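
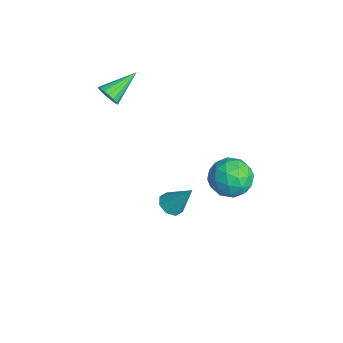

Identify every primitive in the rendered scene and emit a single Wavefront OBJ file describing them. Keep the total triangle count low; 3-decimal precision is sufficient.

v 3.909 4.004 1.642
v 4.542 3.263 1
v 2.558 2.697 1.82
v 3.191 1.956 1.178
v 3.548 2.253 2.249
v 4.383 3.061 2.139
v 2.717 2.899 0.681
v 3.552 3.707 0.571
v 3.805 2.58 0.407
v 4.319 2.181 1.375
v 2.781 3.779 1.445
v 3.295 3.38 2.413
v 4.344 3.749 1.305
v 2.756 2.211 1.515
v 2.966 2.386 2.144
v 3.338 1.95 1.767
v 4.251 3.63 1.975
v 4.623 3.194 1.598
v 4.039 2.6 2.331
v 2.477 2.766 1.222
v 2.849 2.33 0.845
v 3.762 4.01 1.053
v 4.134 3.574 0.676
v 3.061 3.36 0.489
v 4.283 2.911 0.579
v 3.489 2.143 0.684
v 3.21 2.697 0.392
v 3.701 3.172 0.327
v 4.585 2.676 1.149
v 3.791 1.908 1.253
v 4.001 2.083 1.883
v 4.492 2.558 1.818
v 4.152 2.275 0.8
v 3.309 4.052 1.567
v 2.515 3.284 1.671
v 2.608 3.402 1.002
v 3.099 3.877 0.937
v 3.611 3.817 2.136
v 2.817 3.049 2.241
v 3.399 2.788 2.493
v 3.89 3.263 2.428
v 2.948 3.685 2.02
v -2.803 -1.305 3.043
v -2.323 -1.371 3.549
v -3.477 0.325 3.897
v -2.169 -1.186 3.315
v -2.161 -1.028 3.02
v -2.299 -0.933 2.73
v -2.554 -0.924 2.512
v -2.865 -1.002 2.415
v -3.162 -1.15 2.463
v -3.377 -1.333 2.643
v -3.46 -1.51 2.915
v -3.393 -1.64 3.217
v -3.191 -1.693 3.479
v -2.9 -1.658 3.641
v -2.586 -1.541 3.666
v -0.016 1.098 -3.765
v 0.337 1.589 -4.193
v 0.636 1.982 -2.215
v -0.19 1.752 -4.065
v -0.615 1.532 -3.761
v -0.688 1.058 -3.46
v -0.368 0.607 -3.338
v 0.159 0.444 -3.466
v 0.584 0.664 -3.77
v 0.657 1.138 -4.071
f 1 38 17
f 38 12 41
f 17 41 6
f 38 41 17
f 1 17 13
f 17 6 18
f 13 18 2
f 17 18 13
f 1 13 22
f 13 2 23
f 22 23 8
f 13 23 22
f 1 22 34
f 22 8 37
f 34 37 11
f 22 37 34
f 1 34 38
f 34 11 42
f 38 42 12
f 34 42 38
f 2 18 29
f 18 6 32
f 29 32 10
f 18 32 29
f 6 41 19
f 41 12 40
f 19 40 5
f 41 40 19
f 12 42 39
f 42 11 35
f 39 35 3
f 42 35 39
f 11 37 36
f 37 8 24
f 36 24 7
f 37 24 36
f 8 23 28
f 23 2 25
f 28 25 9
f 23 25 28
f 4 30 16
f 30 10 31
f 16 31 5
f 30 31 16
f 4 16 14
f 16 5 15
f 14 15 3
f 16 15 14
f 4 14 21
f 14 3 20
f 21 20 7
f 14 20 21
f 4 21 26
f 21 7 27
f 26 27 9
f 21 27 26
f 4 26 30
f 26 9 33
f 30 33 10
f 26 33 30
f 5 31 19
f 31 10 32
f 19 32 6
f 31 32 19
f 3 15 39
f 15 5 40
f 39 40 12
f 15 40 39
f 7 20 36
f 20 3 35
f 36 35 11
f 20 35 36
f 9 27 28
f 27 7 24
f 28 24 8
f 27 24 28
f 10 33 29
f 33 9 25
f 29 25 2
f 33 25 29
f 44 43 46
f 44 46 45
f 46 43 47
f 46 47 45
f 47 43 48
f 47 48 45
f 48 43 49
f 48 49 45
f 49 43 50
f 49 50 45
f 50 43 51
f 50 51 45
f 51 43 52
f 51 52 45
f 52 43 53
f 52 53 45
f 53 43 54
f 53 54 45
f 54 43 55
f 54 55 45
f 55 43 56
f 55 56 45
f 56 43 57
f 56 57 45
f 57 43 44
f 57 44 45
f 59 58 61
f 59 61 60
f 61 58 62
f 61 62 60
f 62 58 63
f 62 63 60
f 63 58 64
f 63 64 60
f 64 58 65
f 64 65 60
f 65 58 66
f 65 66 60
f 66 58 67
f 66 67 60
f 67 58 59
f 67 59 60



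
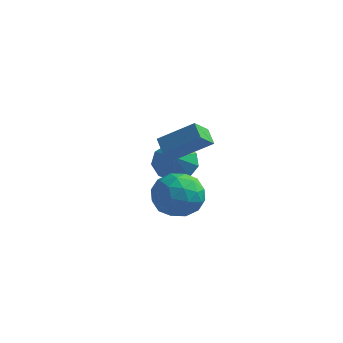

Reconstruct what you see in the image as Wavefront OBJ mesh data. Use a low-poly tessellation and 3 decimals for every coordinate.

v -0.378 -0.047 0.896
v 0.779 -0.17 0.813
v -0.599 -1.89 0.547
v 0.558 -2.013 0.464
v 0.069 -1.78 1.498
v 0.205 -0.641 1.713
v -0.025 -1.419 -0.353
v 0.111 -0.28 -0.138
v 0.998 -1.018 0.041
v 1.056 -1.241 1.185
v -0.876 -0.819 0.175
v -0.818 -1.042 1.319
v 0.22 0.053 0.885
v -0.04 -2.113 0.475
v -0.328 -1.976 1.083
v 0.353 -2.049 1.034
v -0.118 -0.224 1.414
v 0.563 -0.296 1.365
v 0.145 -1.242 1.768
v -0.383 -1.764 -0.005
v 0.298 -1.836 -0.054
v -0.173 -0.011 0.326
v 0.508 -0.084 0.277
v 0.035 -0.818 -0.408
v 1.029 -0.518 0.382
v 0.899 -1.601 0.178
v 0.556 -1.252 -0.303
v 0.636 -0.582 -0.176
v 1.063 -0.649 1.055
v 0.933 -1.732 0.85
v 0.645 -1.595 1.458
v 0.725 -0.926 1.584
v 1.191 -1.147 0.601
v -0.753 -0.328 0.51
v -0.883 -1.411 0.305
v -0.545 -1.134 -0.224
v -0.465 -0.465 -0.098
v -0.719 -0.459 1.182
v -0.849 -1.542 0.978
v -0.456 -1.478 1.536
v -0.376 -0.808 1.663
v -1.011 -0.913 0.759
v -2.767 4.085 -0.585
v -2.077 4.743 -0.194
v -1.973 2.535 0.625
v -2.663 4.748 0.196
v -3.298 4.443 0.221
v -3.684 3.97 -0.131
v -3.641 3.551 -0.696
v -3.188 3.382 -1.209
v -2.539 3.542 -1.43
v -1.996 3.955 -1.256
v -1.813 4.43 -0.768
v -1.779 1.159 1.559
v -2.308 1.632 2.045
v -1.634 2.087 0.812
v -2.163 2.56 1.298
v -0.337 1.74 2.562
v -0.866 2.213 3.048
v -0.192 2.668 1.815
v -0.721 3.141 2.301
f 1 38 17
f 38 12 41
f 17 41 6
f 38 41 17
f 1 17 13
f 17 6 18
f 13 18 2
f 17 18 13
f 1 13 22
f 13 2 23
f 22 23 8
f 13 23 22
f 1 22 34
f 22 8 37
f 34 37 11
f 22 37 34
f 1 34 38
f 34 11 42
f 38 42 12
f 34 42 38
f 2 18 29
f 18 6 32
f 29 32 10
f 18 32 29
f 6 41 19
f 41 12 40
f 19 40 5
f 41 40 19
f 12 42 39
f 42 11 35
f 39 35 3
f 42 35 39
f 11 37 36
f 37 8 24
f 36 24 7
f 37 24 36
f 8 23 28
f 23 2 25
f 28 25 9
f 23 25 28
f 4 30 16
f 30 10 31
f 16 31 5
f 30 31 16
f 4 16 14
f 16 5 15
f 14 15 3
f 16 15 14
f 4 14 21
f 14 3 20
f 21 20 7
f 14 20 21
f 4 21 26
f 21 7 27
f 26 27 9
f 21 27 26
f 4 26 30
f 26 9 33
f 30 33 10
f 26 33 30
f 5 31 19
f 31 10 32
f 19 32 6
f 31 32 19
f 3 15 39
f 15 5 40
f 39 40 12
f 15 40 39
f 7 20 36
f 20 3 35
f 36 35 11
f 20 35 36
f 9 27 28
f 27 7 24
f 28 24 8
f 27 24 28
f 10 33 29
f 33 9 25
f 29 25 2
f 33 25 29
f 44 43 46
f 44 46 45
f 46 43 47
f 46 47 45
f 47 43 48
f 47 48 45
f 48 43 49
f 48 49 45
f 49 43 50
f 49 50 45
f 50 43 51
f 50 51 45
f 51 43 52
f 51 52 45
f 52 43 53
f 52 53 45
f 53 43 44
f 53 44 45
f 55 57 54
f 58 55 54
f 54 57 56
f 56 58 54
f 55 61 57
f 59 55 58
f 59 61 55
f 57 61 56
f 60 58 56
f 56 61 60
f 60 59 58
f 61 59 60



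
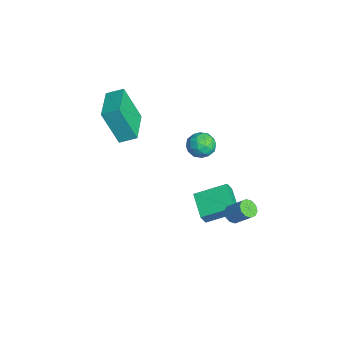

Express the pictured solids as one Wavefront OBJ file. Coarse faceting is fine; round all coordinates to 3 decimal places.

v 2.782 2.485 -2.885
v 3.24 2.219 -2.986
v 3.797 2.848 -2.115
v 3.338 3.115 -2.015
v 3.235 2.491 -3.179
v 3.792 3.12 -2.308
v 3.056 2.761 -3.26
v 3.613 3.39 -2.389
v 2.773 2.926 -3.198
v 3.33 3.555 -2.327
v 2.493 2.922 -3.016
v 3.05 3.552 -2.146
v 2.323 2.752 -2.785
v 2.88 3.381 -1.914
v 2.328 2.48 -2.592
v 2.885 3.109 -1.721
v 2.507 2.21 -2.511
v 3.064 2.839 -1.64
v 2.79 2.045 -2.573
v 3.347 2.674 -1.702
v 3.07 2.048 -2.754
v 3.627 2.678 -1.884
v -2.104 -1.921 0.909
v -2.502 -2.697 2.852
v -1.885 -1.069 1.294
v -2.283 -1.845 3.237
v -0.097 -2.515 1.083
v -0.495 -3.291 3.026
v 0.122 -1.663 1.468
v -0.276 -2.439 3.411
v -0.116 1.43 -4.222
v 0.143 1.113 -3.499
v 0.063 3.102 -3.552
v 0.322 2.785 -2.83
v 1.358 1.475 -4.73
v 1.617 1.158 -4.008
v 1.537 3.147 -4.061
v 1.796 2.83 -3.338
v 0.806 1.458 1.298
v 1.435 1.904 1.405
v 1.445 0.456 1.715
v 2.074 0.902 1.822
v 1.449 0.995 2.276
v 1.054 1.614 2.019
v 1.826 0.746 1.101
v 1.431 1.365 0.844
v 2.065 1.464 1.284
v 1.832 1.617 2.01
v 1.048 0.743 1.11
v 0.815 0.896 1.836
v 1.064 1.769 1.315
v 1.816 0.591 1.805
v 1.448 0.646 2.072
v 1.818 0.908 2.135
v 0.84 1.598 1.675
v 1.21 1.86 1.739
v 1.218 1.326 2.251
v 1.67 0.5 1.381
v 2.04 0.762 1.445
v 1.062 1.452 0.985
v 1.432 1.714 1.048
v 1.662 1.034 0.869
v 1.804 1.772 1.307
v 2.18 1.184 1.552
v 2.035 1.092 1.128
v 1.802 1.456 0.977
v 1.667 1.862 1.734
v 2.043 1.274 1.979
v 1.675 1.328 2.246
v 1.443 1.692 2.094
v 2.038 1.604 1.663
v 0.837 1.086 1.141
v 1.213 0.498 1.386
v 1.437 0.668 1.026
v 1.205 1.032 0.874
v 0.7 1.176 1.568
v 1.076 0.588 1.813
v 1.078 0.904 2.143
v 0.845 1.268 1.992
v 0.842 0.756 1.457
f 2 1 5
f 2 5 3
f 3 5 6
f 3 6 4
f 5 1 7
f 5 7 6
f 6 7 8
f 6 8 4
f 7 1 9
f 7 9 8
f 8 9 10
f 8 10 4
f 9 1 11
f 9 11 10
f 10 11 12
f 10 12 4
f 11 1 13
f 11 13 12
f 12 13 14
f 12 14 4
f 13 1 15
f 13 15 14
f 14 15 16
f 14 16 4
f 15 1 17
f 15 17 16
f 16 17 18
f 16 18 4
f 17 1 19
f 17 19 18
f 18 19 20
f 18 20 4
f 19 1 21
f 19 21 20
f 20 21 22
f 20 22 4
f 21 1 2
f 21 2 22
f 22 2 3
f 22 3 4
f 24 26 23
f 27 24 23
f 23 26 25
f 25 27 23
f 24 30 26
f 28 24 27
f 28 30 24
f 26 30 25
f 29 27 25
f 25 30 29
f 29 28 27
f 30 28 29
f 32 34 31
f 35 32 31
f 31 34 33
f 33 35 31
f 32 38 34
f 36 32 35
f 36 38 32
f 34 38 33
f 37 35 33
f 33 38 37
f 37 36 35
f 38 36 37
f 39 76 55
f 76 50 79
f 55 79 44
f 76 79 55
f 39 55 51
f 55 44 56
f 51 56 40
f 55 56 51
f 39 51 60
f 51 40 61
f 60 61 46
f 51 61 60
f 39 60 72
f 60 46 75
f 72 75 49
f 60 75 72
f 39 72 76
f 72 49 80
f 76 80 50
f 72 80 76
f 40 56 67
f 56 44 70
f 67 70 48
f 56 70 67
f 44 79 57
f 79 50 78
f 57 78 43
f 79 78 57
f 50 80 77
f 80 49 73
f 77 73 41
f 80 73 77
f 49 75 74
f 75 46 62
f 74 62 45
f 75 62 74
f 46 61 66
f 61 40 63
f 66 63 47
f 61 63 66
f 42 68 54
f 68 48 69
f 54 69 43
f 68 69 54
f 42 54 52
f 54 43 53
f 52 53 41
f 54 53 52
f 42 52 59
f 52 41 58
f 59 58 45
f 52 58 59
f 42 59 64
f 59 45 65
f 64 65 47
f 59 65 64
f 42 64 68
f 64 47 71
f 68 71 48
f 64 71 68
f 43 69 57
f 69 48 70
f 57 70 44
f 69 70 57
f 41 53 77
f 53 43 78
f 77 78 50
f 53 78 77
f 45 58 74
f 58 41 73
f 74 73 49
f 58 73 74
f 47 65 66
f 65 45 62
f 66 62 46
f 65 62 66
f 48 71 67
f 71 47 63
f 67 63 40
f 71 63 67



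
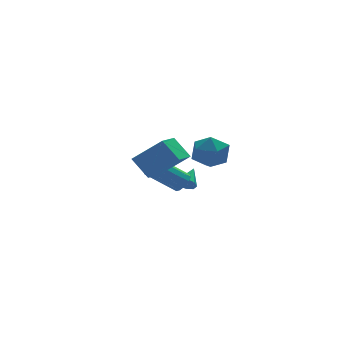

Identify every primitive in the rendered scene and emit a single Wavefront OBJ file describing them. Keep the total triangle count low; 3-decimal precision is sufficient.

v -0.602 0.137 -1.247
v -0.174 0.273 -0.778
v -1.749 0.78 0.516
v -2.178 0.643 0.047
v -0.238 0.609 -0.988
v -1.813 1.116 0.305
v -0.442 0.765 -1.297
v -2.017 1.271 -0.004
v -0.707 0.68 -1.587
v -2.282 1.187 -0.294
v -0.932 0.388 -1.747
v -2.507 0.895 -0.454
v -1.031 0 -1.716
v -2.606 0.507 -0.422
v -0.967 -0.336 -1.505
v -2.542 0.171 -0.212
v -0.763 -0.491 -1.196
v -2.338 0.015 0.097
v -0.498 -0.407 -0.906
v -2.073 0.1 0.387
v -0.273 -0.115 -0.746
v -1.848 0.392 0.547
v 0.067 0.635 0.191
v 0.427 1.105 1.197
v 1.573 -0.505 0.183
v 1.933 -0.035 1.189
v 0.976 -0.702 1.166
v 0.045 0.002 1.171
v 1.955 0.598 0.209
v 1.024 1.302 0.214
v 1.594 1.082 1.208
v 0.989 0.278 1.8
v 1.011 0.322 -0.42
v 0.406 -0.482 0.172
v 0.434 2.353 -2.548
v 0.841 2.314 -3.001
v 1.226 3.227 -1.912
v 0.526 2.652 -3.072
v 0.158 2.814 -2.837
v -0.049 2.707 -2.432
v 0.027 2.393 -2.096
v 0.342 2.055 -2.024
v 0.71 1.892 -2.26
v 0.917 2 -2.664
v -4.872 -3.9 3.056
v -3.493 -4.5 4.327
v -3.73 -2.512 2.471
v -2.35 -3.113 3.743
v -4.33 -4.767 2.057
v -2.95 -5.368 3.329
v -3.187 -3.38 1.473
v -1.808 -3.98 2.744
f 2 1 5
f 2 5 3
f 3 5 6
f 3 6 4
f 5 1 7
f 5 7 6
f 6 7 8
f 6 8 4
f 7 1 9
f 7 9 8
f 8 9 10
f 8 10 4
f 9 1 11
f 9 11 10
f 10 11 12
f 10 12 4
f 11 1 13
f 11 13 12
f 12 13 14
f 12 14 4
f 13 1 15
f 13 15 14
f 14 15 16
f 14 16 4
f 15 1 17
f 15 17 16
f 16 17 18
f 16 18 4
f 17 1 19
f 17 19 18
f 18 19 20
f 18 20 4
f 19 1 21
f 19 21 20
f 20 21 22
f 20 22 4
f 21 1 2
f 21 2 22
f 22 2 3
f 22 3 4
f 23 34 28
f 23 28 24
f 23 24 30
f 23 30 33
f 23 33 34
f 24 28 32
f 28 34 27
f 34 33 25
f 33 30 29
f 30 24 31
f 26 32 27
f 26 27 25
f 26 25 29
f 26 29 31
f 26 31 32
f 27 32 28
f 25 27 34
f 29 25 33
f 31 29 30
f 32 31 24
f 36 35 38
f 36 38 37
f 38 35 39
f 38 39 37
f 39 35 40
f 39 40 37
f 40 35 41
f 40 41 37
f 41 35 42
f 41 42 37
f 42 35 43
f 42 43 37
f 43 35 44
f 43 44 37
f 44 35 36
f 44 36 37
f 46 48 45
f 49 46 45
f 45 48 47
f 47 49 45
f 46 52 48
f 50 46 49
f 50 52 46
f 48 52 47
f 51 49 47
f 47 52 51
f 51 50 49
f 52 50 51



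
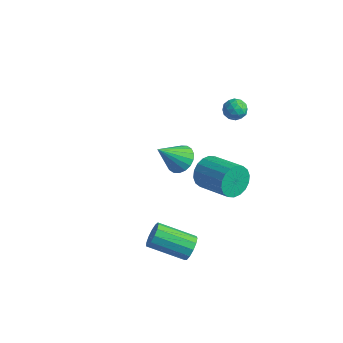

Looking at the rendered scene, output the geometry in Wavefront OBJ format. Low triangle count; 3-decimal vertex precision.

v -1.672 2.61 -3.18
v -1.088 3.032 -2.608
v -2.188 1.37 -1.74
v -1.436 3.241 -2.553
v -1.831 3.324 -2.622
v -2.194 3.267 -2.802
v -2.454 3.079 -3.056
v -2.56 2.799 -3.335
v -2.489 2.481 -3.584
v -2.257 2.189 -3.752
v -1.909 1.98 -3.808
v -1.514 1.897 -3.739
v -1.151 1.954 -3.559
v -0.891 2.142 -3.304
v -0.785 2.422 -3.025
v -0.856 2.74 -2.777
v 0.627 2.167 -2.385
v 0.911 2.65 -3.225
v 2.938 2.517 -2.615
v 2.653 2.033 -1.775
v 0.846 2.986 -2.933
v 2.872 2.852 -2.324
v 0.737 3.16 -2.533
v 2.763 3.026 -1.924
v 0.606 3.137 -2.104
v 2.633 3.003 -1.494
v 0.48 2.922 -1.73
v 2.506 2.788 -1.121
v 0.382 2.557 -1.486
v 2.409 2.423 -0.876
v 0.333 2.115 -1.42
v 2.36 1.981 -0.81
v 0.342 1.683 -1.545
v 2.369 1.55 -0.935
v 0.408 1.348 -1.836
v 2.434 1.214 -1.227
v 0.517 1.174 -2.236
v 2.543 1.04 -1.627
v 0.647 1.197 -2.666
v 2.674 1.063 -2.056
v 0.774 1.412 -3.039
v 2.8 1.278 -2.43
v 0.871 1.777 -3.284
v 2.898 1.643 -2.674
v 0.92 2.219 -3.35
v 2.947 2.085 -2.74
v 1.809 3.165 3.334
v 2.337 3.095 3.762
v 1.743 2.065 3.238
v 2.271 1.995 3.666
v 1.67 2.224 3.898
v 1.711 2.904 3.958
v 2.369 2.256 3.042
v 2.41 2.936 3.102
v 2.683 2.534 3.582
v 2.251 2.514 4.111
v 1.829 2.646 2.889
v 1.397 2.626 3.418
v 2.079 3.226 3.557
v 2.001 1.934 3.443
v 1.648 2.068 3.58
v 1.958 2.027 3.832
v 1.711 3.114 3.671
v 2.021 3.073 3.923
v 1.629 2.561 4.003
v 2.059 2.087 3.077
v 2.369 2.046 3.329
v 2.122 3.133 3.168
v 2.432 3.092 3.42
v 2.451 2.599 2.997
v 2.593 2.856 3.703
v 2.554 2.209 3.646
v 2.611 2.363 3.279
v 2.636 2.762 3.314
v 2.339 2.844 4.014
v 2.299 2.197 3.957
v 1.946 2.332 4.093
v 1.97 2.731 4.128
v 2.542 2.514 3.908
v 1.781 2.963 3.043
v 1.741 2.316 2.986
v 2.11 2.429 2.872
v 2.134 2.828 2.907
v 1.526 2.951 3.354
v 1.487 2.304 3.297
v 1.444 2.398 3.686
v 1.469 2.797 3.721
v 1.538 2.646 3.092
v 3.371 -2.211 -3.697
v 3.837 -2.556 -3.206
v 2.175 -3.614 -2.371
v 1.709 -3.269 -2.863
v 3.705 -2.197 -3.015
v 2.042 -3.254 -2.18
v 3.466 -1.842 -3.04
v 1.804 -2.899 -2.205
v 3.198 -1.604 -3.274
v 1.535 -2.662 -2.439
v 2.984 -1.559 -3.643
v 1.322 -2.617 -2.808
v 2.894 -1.722 -4.029
v 1.231 -2.779 -3.194
v 2.955 -2.039 -4.309
v 1.292 -3.097 -3.474
v 3.148 -2.411 -4.396
v 1.485 -3.469 -3.561
v 3.412 -2.72 -4.261
v 1.75 -3.778 -3.426
v 3.663 -2.867 -3.947
v 2.001 -3.925 -3.112
v 3.822 -2.806 -3.553
v 2.159 -3.864 -2.719
f 2 1 4
f 2 4 3
f 4 1 5
f 4 5 3
f 5 1 6
f 5 6 3
f 6 1 7
f 6 7 3
f 7 1 8
f 7 8 3
f 8 1 9
f 8 9 3
f 9 1 10
f 9 10 3
f 10 1 11
f 10 11 3
f 11 1 12
f 11 12 3
f 12 1 13
f 12 13 3
f 13 1 14
f 13 14 3
f 14 1 15
f 14 15 3
f 15 1 16
f 15 16 3
f 16 1 2
f 16 2 3
f 18 17 21
f 18 21 19
f 19 21 22
f 19 22 20
f 21 17 23
f 21 23 22
f 22 23 24
f 22 24 20
f 23 17 25
f 23 25 24
f 24 25 26
f 24 26 20
f 25 17 27
f 25 27 26
f 26 27 28
f 26 28 20
f 27 17 29
f 27 29 28
f 28 29 30
f 28 30 20
f 29 17 31
f 29 31 30
f 30 31 32
f 30 32 20
f 31 17 33
f 31 33 32
f 32 33 34
f 32 34 20
f 33 17 35
f 33 35 34
f 34 35 36
f 34 36 20
f 35 17 37
f 35 37 36
f 36 37 38
f 36 38 20
f 37 17 39
f 37 39 38
f 38 39 40
f 38 40 20
f 39 17 41
f 39 41 40
f 40 41 42
f 40 42 20
f 41 17 43
f 41 43 42
f 42 43 44
f 42 44 20
f 43 17 45
f 43 45 44
f 44 45 46
f 44 46 20
f 45 17 18
f 45 18 46
f 46 18 19
f 46 19 20
f 47 84 63
f 84 58 87
f 63 87 52
f 84 87 63
f 47 63 59
f 63 52 64
f 59 64 48
f 63 64 59
f 47 59 68
f 59 48 69
f 68 69 54
f 59 69 68
f 47 68 80
f 68 54 83
f 80 83 57
f 68 83 80
f 47 80 84
f 80 57 88
f 84 88 58
f 80 88 84
f 48 64 75
f 64 52 78
f 75 78 56
f 64 78 75
f 52 87 65
f 87 58 86
f 65 86 51
f 87 86 65
f 58 88 85
f 88 57 81
f 85 81 49
f 88 81 85
f 57 83 82
f 83 54 70
f 82 70 53
f 83 70 82
f 54 69 74
f 69 48 71
f 74 71 55
f 69 71 74
f 50 76 62
f 76 56 77
f 62 77 51
f 76 77 62
f 50 62 60
f 62 51 61
f 60 61 49
f 62 61 60
f 50 60 67
f 60 49 66
f 67 66 53
f 60 66 67
f 50 67 72
f 67 53 73
f 72 73 55
f 67 73 72
f 50 72 76
f 72 55 79
f 76 79 56
f 72 79 76
f 51 77 65
f 77 56 78
f 65 78 52
f 77 78 65
f 49 61 85
f 61 51 86
f 85 86 58
f 61 86 85
f 53 66 82
f 66 49 81
f 82 81 57
f 66 81 82
f 55 73 74
f 73 53 70
f 74 70 54
f 73 70 74
f 56 79 75
f 79 55 71
f 75 71 48
f 79 71 75
f 90 89 93
f 90 93 91
f 91 93 94
f 91 94 92
f 93 89 95
f 93 95 94
f 94 95 96
f 94 96 92
f 95 89 97
f 95 97 96
f 96 97 98
f 96 98 92
f 97 89 99
f 97 99 98
f 98 99 100
f 98 100 92
f 99 89 101
f 99 101 100
f 100 101 102
f 100 102 92
f 101 89 103
f 101 103 102
f 102 103 104
f 102 104 92
f 103 89 105
f 103 105 104
f 104 105 106
f 104 106 92
f 105 89 107
f 105 107 106
f 106 107 108
f 106 108 92
f 107 89 109
f 107 109 108
f 108 109 110
f 108 110 92
f 109 89 111
f 109 111 110
f 110 111 112
f 110 112 92
f 111 89 90
f 111 90 112
f 112 90 91
f 112 91 92



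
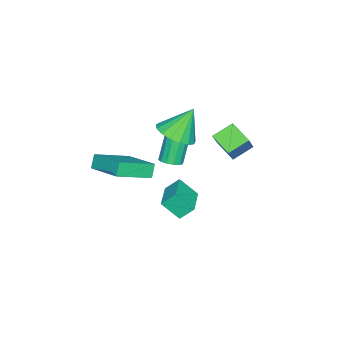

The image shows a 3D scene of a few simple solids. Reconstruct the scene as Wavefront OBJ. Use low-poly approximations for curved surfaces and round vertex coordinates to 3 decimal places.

v 0.295 -0.262 -4.568
v 0.474 -1.156 -3.669
v -0.027 0.347 -3.9
v 0.152 -0.547 -3
v 1.888 0.307 -4.32
v 2.067 -0.587 -3.42
v 1.566 0.916 -3.651
v 1.745 0.022 -2.752
v -1.867 -2.006 -3.634
v -1.31 -1.947 -3.368
v -2.236 -1.914 -1.439
v -2.793 -1.974 -1.706
v -1.425 -1.623 -3.429
v -2.351 -1.59 -1.5
v -1.68 -1.42 -3.555
v -2.607 -1.388 -1.626
v -1.995 -1.404 -3.706
v -2.921 -1.371 -1.777
v -2.269 -1.579 -3.835
v -3.195 -1.546 -1.906
v -2.415 -1.889 -3.9
v -3.341 -1.857 -1.971
v -2.387 -2.237 -3.88
v -3.313 -2.204 -1.951
v -2.194 -2.511 -3.783
v -3.12 -2.479 -1.854
v -1.897 -2.626 -3.639
v -2.823 -2.593 -1.71
v -1.591 -2.543 -3.493
v -2.517 -2.51 -1.564
v -1.372 -2.29 -3.392
v -2.298 -2.257 -1.463
v -2.638 1.183 -0.73
v -1.752 1.333 0.421
v -2.135 2.26 -1.257
v -1.249 2.409 -0.106
v -1.791 0.511 -1.294
v -0.905 0.66 -0.143
v -1.288 1.587 -1.821
v -0.402 1.737 -0.67
v -0.682 -1.16 -0.436
v 0.183 -0.527 -0.301
v -1.378 -0.54 1.116
v -0.147 -0.231 -0.567
v -0.599 -0.148 -0.803
v -1.071 -0.297 -0.955
v -1.453 -0.643 -0.988
v -1.658 -1.108 -0.894
v -1.64 -1.585 -0.696
v -1.403 -1.965 -0.437
v -1 -2.16 -0.178
v -0.524 -2.126 0.021
v -0.085 -1.871 0.117
v 0.218 -1.453 0.085
v 0.314 -0.968 -0.066
v 1.811 -2.362 -0.741
v 3.312 -3.404 0.096
v 2.672 -0.589 -0.075
v 4.172 -1.632 0.762
v 2.228 -2.308 -1.422
v 3.728 -3.351 -0.585
v 3.088 -0.536 -0.756
v 4.589 -1.578 0.081
f 2 4 1
f 5 2 1
f 1 4 3
f 3 5 1
f 2 8 4
f 6 2 5
f 6 8 2
f 4 8 3
f 7 5 3
f 3 8 7
f 7 6 5
f 8 6 7
f 10 9 13
f 10 13 11
f 11 13 14
f 11 14 12
f 13 9 15
f 13 15 14
f 14 15 16
f 14 16 12
f 15 9 17
f 15 17 16
f 16 17 18
f 16 18 12
f 17 9 19
f 17 19 18
f 18 19 20
f 18 20 12
f 19 9 21
f 19 21 20
f 20 21 22
f 20 22 12
f 21 9 23
f 21 23 22
f 22 23 24
f 22 24 12
f 23 9 25
f 23 25 24
f 24 25 26
f 24 26 12
f 25 9 27
f 25 27 26
f 26 27 28
f 26 28 12
f 27 9 29
f 27 29 28
f 28 29 30
f 28 30 12
f 29 9 31
f 29 31 30
f 30 31 32
f 30 32 12
f 31 9 10
f 31 10 32
f 32 10 11
f 32 11 12
f 34 36 33
f 37 34 33
f 33 36 35
f 35 37 33
f 34 40 36
f 38 34 37
f 38 40 34
f 36 40 35
f 39 37 35
f 35 40 39
f 39 38 37
f 40 38 39
f 42 41 44
f 42 44 43
f 44 41 45
f 44 45 43
f 45 41 46
f 45 46 43
f 46 41 47
f 46 47 43
f 47 41 48
f 47 48 43
f 48 41 49
f 48 49 43
f 49 41 50
f 49 50 43
f 50 41 51
f 50 51 43
f 51 41 52
f 51 52 43
f 52 41 53
f 52 53 43
f 53 41 54
f 53 54 43
f 54 41 55
f 54 55 43
f 55 41 42
f 55 42 43
f 57 59 56
f 60 57 56
f 56 59 58
f 58 60 56
f 57 63 59
f 61 57 60
f 61 63 57
f 59 63 58
f 62 60 58
f 58 63 62
f 62 61 60
f 63 61 62



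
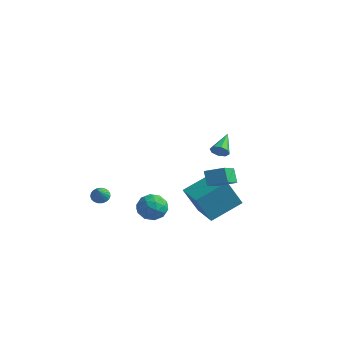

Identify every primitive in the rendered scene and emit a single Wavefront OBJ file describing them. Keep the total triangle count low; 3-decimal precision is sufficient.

v 0.691 -3.009 -1.349
v 1.104 -3.297 -2.151
v -0.684 -3.143 -2.009
v -0.271 -3.431 -2.811
v -0.258 -3.988 -2.046
v 0.592 -3.905 -1.638
v -0.172 -2.535 -2.522
v 0.678 -2.452 -2.114
v 0.57 -3.003 -2.876
v 0.517 -3.901 -2.582
v -0.097 -2.539 -1.578
v -0.15 -3.437 -1.284
v 1.018 -3.141 -1.692
v -0.598 -3.299 -2.468
v -0.591 -3.626 -2.018
v -0.348 -3.795 -2.489
v 0.717 -3.499 -1.391
v 0.96 -3.668 -1.862
v 0.159 -4.074 -1.8
v -0.54 -2.772 -2.298
v -0.297 -2.941 -2.769
v 0.768 -2.645 -1.671
v 1.011 -2.814 -2.142
v 0.261 -2.366 -2.36
v 0.947 -3.138 -2.59
v 0.139 -3.216 -2.977
v 0.197 -2.69 -2.807
v 0.697 -2.641 -2.568
v 0.916 -3.665 -2.417
v 0.107 -3.744 -2.804
v 0.115 -4.072 -2.355
v 0.615 -4.023 -2.115
v 0.602 -3.493 -2.843
v 0.313 -2.696 -1.356
v -0.496 -2.775 -1.743
v -0.195 -2.417 -2.045
v 0.305 -2.368 -1.805
v 0.281 -3.224 -1.183
v -0.527 -3.302 -1.57
v -0.277 -3.799 -1.592
v 0.223 -3.75 -1.353
v -0.182 -2.947 -1.317
v 4.149 -2.247 3.264
v 4.644 -2.186 3.494
v 3.671 -0.993 3.956
v 4.615 -1.991 3.122
v 4.312 -1.947 2.833
v 3.914 -2.078 2.796
v 3.653 -2.308 3.033
v 3.683 -2.503 3.405
v 3.985 -2.547 3.694
v 4.384 -2.416 3.731
v 2.98 -1.316 0.925
v 3.507 -2.768 1.747
v 3.933 -0.764 1.29
v 4.46 -2.216 2.112
v 3.46 -1.604 0.108
v 3.987 -3.056 0.93
v 4.413 -1.052 0.473
v 4.94 -2.504 1.295
v -3.79 -3.12 -2.683
v -3.445 -3.352 -3.072
v -3.25 -3.9 -1.737
v -3.316 -3.169 -2.995
v -3.269 -2.977 -2.863
v -3.312 -2.81 -2.701
v -3.438 -2.697 -2.535
v -3.625 -2.656 -2.395
v -3.84 -2.696 -2.305
v -4.047 -2.809 -2.28
v -4.21 -2.976 -2.324
v -4.3 -3.168 -2.431
v -4.302 -3.351 -2.581
v -4.215 -3.494 -2.749
v -4.055 -3.573 -2.905
v -3.85 -3.573 -3.023
v -3.634 -3.495 -3.082
v 1.096 -0.387 -3.219
v 0.642 -1.159 -1.442
v 1.866 1.365 -2.26
v 1.412 0.592 -0.484
v 2.688 -1.132 -3.136
v 2.234 -1.905 -1.36
v 3.458 0.619 -2.178
v 3.004 -0.153 -0.401
f 1 38 17
f 38 12 41
f 17 41 6
f 38 41 17
f 1 17 13
f 17 6 18
f 13 18 2
f 17 18 13
f 1 13 22
f 13 2 23
f 22 23 8
f 13 23 22
f 1 22 34
f 22 8 37
f 34 37 11
f 22 37 34
f 1 34 38
f 34 11 42
f 38 42 12
f 34 42 38
f 2 18 29
f 18 6 32
f 29 32 10
f 18 32 29
f 6 41 19
f 41 12 40
f 19 40 5
f 41 40 19
f 12 42 39
f 42 11 35
f 39 35 3
f 42 35 39
f 11 37 36
f 37 8 24
f 36 24 7
f 37 24 36
f 8 23 28
f 23 2 25
f 28 25 9
f 23 25 28
f 4 30 16
f 30 10 31
f 16 31 5
f 30 31 16
f 4 16 14
f 16 5 15
f 14 15 3
f 16 15 14
f 4 14 21
f 14 3 20
f 21 20 7
f 14 20 21
f 4 21 26
f 21 7 27
f 26 27 9
f 21 27 26
f 4 26 30
f 26 9 33
f 30 33 10
f 26 33 30
f 5 31 19
f 31 10 32
f 19 32 6
f 31 32 19
f 3 15 39
f 15 5 40
f 39 40 12
f 15 40 39
f 7 20 36
f 20 3 35
f 36 35 11
f 20 35 36
f 9 27 28
f 27 7 24
f 28 24 8
f 27 24 28
f 10 33 29
f 33 9 25
f 29 25 2
f 33 25 29
f 44 43 46
f 44 46 45
f 46 43 47
f 46 47 45
f 47 43 48
f 47 48 45
f 48 43 49
f 48 49 45
f 49 43 50
f 49 50 45
f 50 43 51
f 50 51 45
f 51 43 52
f 51 52 45
f 52 43 44
f 52 44 45
f 54 56 53
f 57 54 53
f 53 56 55
f 55 57 53
f 54 60 56
f 58 54 57
f 58 60 54
f 56 60 55
f 59 57 55
f 55 60 59
f 59 58 57
f 60 58 59
f 62 61 64
f 62 64 63
f 64 61 65
f 64 65 63
f 65 61 66
f 65 66 63
f 66 61 67
f 66 67 63
f 67 61 68
f 67 68 63
f 68 61 69
f 68 69 63
f 69 61 70
f 69 70 63
f 70 61 71
f 70 71 63
f 71 61 72
f 71 72 63
f 72 61 73
f 72 73 63
f 73 61 74
f 73 74 63
f 74 61 75
f 74 75 63
f 75 61 76
f 75 76 63
f 76 61 77
f 76 77 63
f 77 61 62
f 77 62 63
f 79 81 78
f 82 79 78
f 78 81 80
f 80 82 78
f 79 85 81
f 83 79 82
f 83 85 79
f 81 85 80
f 84 82 80
f 80 85 84
f 84 83 82
f 85 83 84



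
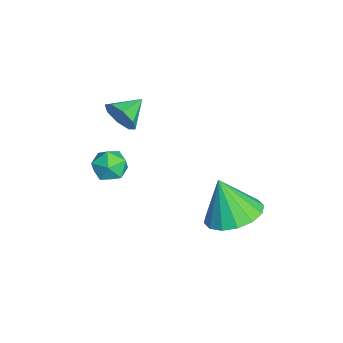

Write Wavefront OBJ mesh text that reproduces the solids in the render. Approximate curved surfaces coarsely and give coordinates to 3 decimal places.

v -0.282 -2.175 -1.989
v 0.091 -1.924 -2.504
v 0.329 -3.096 -1.996
v 0.702 -2.845 -2.511
v 0.748 -2.566 -1.889
v 0.37 -1.997 -1.885
v 0.05 -3.023 -2.615
v -0.328 -2.454 -2.611
v 0.296 -2.448 -2.891
v 0.727 -2.166 -2.442
v -0.307 -2.854 -2.058
v 0.124 -2.572 -1.609
v 3.628 1.143 -1.719
v 4.57 1.163 -1.49
v 3.292 0.677 -0.301
v 4.399 1.623 -1.379
v 4.022 1.953 -1.36
v 3.539 2.067 -1.437
v 3.079 1.932 -1.59
v 2.767 1.587 -1.777
v 2.686 1.122 -1.949
v 2.856 0.663 -2.059
v 3.234 0.332 -2.078
v 3.717 0.219 -2.001
v 4.176 0.353 -1.849
v 4.488 0.699 -1.661
v 1.035 -2.17 0.925
v 1.385 -2.087 1.479
v 0.405 -1.45 1.215
v 1.547 -1.793 1.101
v 1.41 -1.72 0.621
v 1.053 -1.91 0.318
v 0.685 -2.253 0.371
v 0.523 -2.547 0.749
v 0.66 -2.62 1.229
v 1.017 -2.43 1.531
f 1 12 6
f 1 6 2
f 1 2 8
f 1 8 11
f 1 11 12
f 2 6 10
f 6 12 5
f 12 11 3
f 11 8 7
f 8 2 9
f 4 10 5
f 4 5 3
f 4 3 7
f 4 7 9
f 4 9 10
f 5 10 6
f 3 5 12
f 7 3 11
f 9 7 8
f 10 9 2
f 14 13 16
f 14 16 15
f 16 13 17
f 16 17 15
f 17 13 18
f 17 18 15
f 18 13 19
f 18 19 15
f 19 13 20
f 19 20 15
f 20 13 21
f 20 21 15
f 21 13 22
f 21 22 15
f 22 13 23
f 22 23 15
f 23 13 24
f 23 24 15
f 24 13 25
f 24 25 15
f 25 13 26
f 25 26 15
f 26 13 14
f 26 14 15
f 28 27 30
f 28 30 29
f 30 27 31
f 30 31 29
f 31 27 32
f 31 32 29
f 32 27 33
f 32 33 29
f 33 27 34
f 33 34 29
f 34 27 35
f 34 35 29
f 35 27 36
f 35 36 29
f 36 27 28
f 36 28 29



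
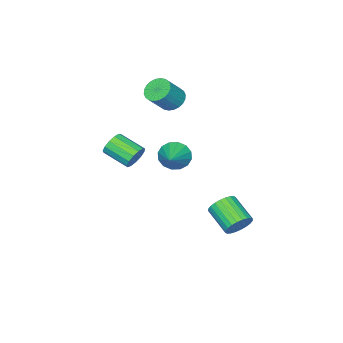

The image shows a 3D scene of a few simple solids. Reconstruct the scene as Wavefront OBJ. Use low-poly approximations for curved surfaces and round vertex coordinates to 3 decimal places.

v -1.994 2.999 -4.154
v -1.499 2.532 -4.787
v -1.931 0.873 -3.9
v -2.426 1.341 -3.266
v -1.246 2.6 -4.536
v -1.678 0.941 -3.648
v -1.107 2.729 -4.227
v -1.539 1.071 -3.339
v -1.103 2.9 -3.906
v -1.535 1.241 -3.019
v -1.235 3.085 -3.624
v -1.667 1.427 -2.736
v -1.482 3.258 -3.422
v -1.914 1.599 -2.534
v -1.807 3.391 -3.331
v -2.239 1.732 -2.444
v -2.161 3.464 -3.366
v -2.593 1.806 -2.478
v -2.489 3.467 -3.52
v -2.921 1.808 -2.633
v -2.742 3.399 -3.772
v -3.174 1.74 -2.884
v -2.881 3.269 -4.081
v -3.313 1.611 -3.193
v -2.885 3.099 -4.401
v -3.317 1.44 -3.514
v -2.753 2.913 -4.684
v -3.185 1.255 -3.796
v -2.506 2.741 -4.886
v -2.938 1.082 -3.998
v -2.181 2.608 -4.976
v -2.613 0.949 -4.089
v -1.827 2.534 -4.942
v -2.259 0.876 -4.054
v 2.165 -1.138 1.954
v 2.69 -1.297 1.358
v 2.92 -2.902 1.99
v 2.395 -2.742 2.586
v 2.935 -1.126 1.703
v 3.165 -2.731 2.335
v 2.936 -0.959 2.128
v 3.166 -2.564 2.759
v 2.692 -0.848 2.497
v 2.922 -2.453 3.129
v 2.281 -0.83 2.694
v 2.511 -2.435 3.326
v 1.833 -0.909 2.657
v 2.063 -2.514 3.288
v 1.49 -1.06 2.396
v 1.72 -2.665 3.027
v 1.362 -1.237 1.995
v 1.592 -2.841 2.626
v 1.489 -1.381 1.581
v 1.719 -2.986 2.212
v 1.83 -1.449 1.285
v 2.06 -3.054 1.917
v 2.278 -1.417 1.202
v 2.508 -3.022 1.834
v -4.107 -3.912 2.719
v -3.698 -4.589 2.269
v -2.523 -4.744 3.57
v -2.933 -4.068 4.021
v -3.522 -4.306 2.144
v -2.347 -4.461 3.445
v -3.436 -3.964 2.107
v -2.261 -4.119 3.408
v -3.452 -3.613 2.163
v -2.277 -3.769 3.465
v -3.568 -3.309 2.304
v -2.393 -3.464 3.605
v -3.766 -3.096 2.508
v -2.591 -3.251 3.809
v -4.016 -3.007 2.744
v -2.841 -3.163 4.046
v -4.279 -3.057 2.977
v -3.105 -3.212 4.278
v -4.517 -3.236 3.17
v -3.342 -3.391 4.471
v -4.693 -3.519 3.295
v -3.518 -3.674 4.596
v -4.779 -3.861 3.332
v -3.604 -4.016 4.633
v -4.763 -4.211 3.275
v -3.588 -4.367 4.577
v -4.647 -4.516 3.135
v -3.472 -4.671 4.436
v -4.449 -4.729 2.931
v -3.274 -4.884 4.232
v -4.199 -4.817 2.694
v -3.024 -4.973 3.996
v -3.935 -4.768 2.462
v -2.761 -4.923 3.763
v -3.33 -3.049 -1.503
v -2.717 -3.415 -2.259
v -1.73 -2.071 -0.677
v -2.905 -2.948 -2.447
v -3.208 -2.507 -2.382
v -3.543 -2.212 -2.082
v -3.822 -2.141 -1.627
v -3.968 -2.313 -1.138
v -3.944 -2.683 -0.748
v -3.756 -3.151 -0.56
v -3.453 -3.591 -0.624
v -3.118 -3.886 -0.924
v -2.839 -3.957 -1.38
v -2.692 -3.785 -1.868
f 2 1 5
f 2 5 3
f 3 5 6
f 3 6 4
f 5 1 7
f 5 7 6
f 6 7 8
f 6 8 4
f 7 1 9
f 7 9 8
f 8 9 10
f 8 10 4
f 9 1 11
f 9 11 10
f 10 11 12
f 10 12 4
f 11 1 13
f 11 13 12
f 12 13 14
f 12 14 4
f 13 1 15
f 13 15 14
f 14 15 16
f 14 16 4
f 15 1 17
f 15 17 16
f 16 17 18
f 16 18 4
f 17 1 19
f 17 19 18
f 18 19 20
f 18 20 4
f 19 1 21
f 19 21 20
f 20 21 22
f 20 22 4
f 21 1 23
f 21 23 22
f 22 23 24
f 22 24 4
f 23 1 25
f 23 25 24
f 24 25 26
f 24 26 4
f 25 1 27
f 25 27 26
f 26 27 28
f 26 28 4
f 27 1 29
f 27 29 28
f 28 29 30
f 28 30 4
f 29 1 31
f 29 31 30
f 30 31 32
f 30 32 4
f 31 1 33
f 31 33 32
f 32 33 34
f 32 34 4
f 33 1 2
f 33 2 34
f 34 2 3
f 34 3 4
f 36 35 39
f 36 39 37
f 37 39 40
f 37 40 38
f 39 35 41
f 39 41 40
f 40 41 42
f 40 42 38
f 41 35 43
f 41 43 42
f 42 43 44
f 42 44 38
f 43 35 45
f 43 45 44
f 44 45 46
f 44 46 38
f 45 35 47
f 45 47 46
f 46 47 48
f 46 48 38
f 47 35 49
f 47 49 48
f 48 49 50
f 48 50 38
f 49 35 51
f 49 51 50
f 50 51 52
f 50 52 38
f 51 35 53
f 51 53 52
f 52 53 54
f 52 54 38
f 53 35 55
f 53 55 54
f 54 55 56
f 54 56 38
f 55 35 57
f 55 57 56
f 56 57 58
f 56 58 38
f 57 35 36
f 57 36 58
f 58 36 37
f 58 37 38
f 60 59 63
f 60 63 61
f 61 63 64
f 61 64 62
f 63 59 65
f 63 65 64
f 64 65 66
f 64 66 62
f 65 59 67
f 65 67 66
f 66 67 68
f 66 68 62
f 67 59 69
f 67 69 68
f 68 69 70
f 68 70 62
f 69 59 71
f 69 71 70
f 70 71 72
f 70 72 62
f 71 59 73
f 71 73 72
f 72 73 74
f 72 74 62
f 73 59 75
f 73 75 74
f 74 75 76
f 74 76 62
f 75 59 77
f 75 77 76
f 76 77 78
f 76 78 62
f 77 59 79
f 77 79 78
f 78 79 80
f 78 80 62
f 79 59 81
f 79 81 80
f 80 81 82
f 80 82 62
f 81 59 83
f 81 83 82
f 82 83 84
f 82 84 62
f 83 59 85
f 83 85 84
f 84 85 86
f 84 86 62
f 85 59 87
f 85 87 86
f 86 87 88
f 86 88 62
f 87 59 89
f 87 89 88
f 88 89 90
f 88 90 62
f 89 59 91
f 89 91 90
f 90 91 92
f 90 92 62
f 91 59 60
f 91 60 92
f 92 60 61
f 92 61 62
f 94 93 96
f 94 96 95
f 96 93 97
f 96 97 95
f 97 93 98
f 97 98 95
f 98 93 99
f 98 99 95
f 99 93 100
f 99 100 95
f 100 93 101
f 100 101 95
f 101 93 102
f 101 102 95
f 102 93 103
f 102 103 95
f 103 93 104
f 103 104 95
f 104 93 105
f 104 105 95
f 105 93 106
f 105 106 95
f 106 93 94
f 106 94 95



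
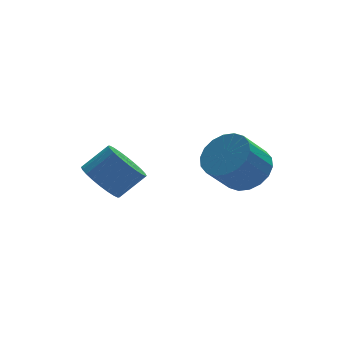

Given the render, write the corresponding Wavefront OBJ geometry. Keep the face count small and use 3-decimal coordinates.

v -2.259 0.79 0.604
v -1.667 1.089 -0.104
v -0.629 1.149 0.789
v -1.221 0.85 1.496
v -1.798 1.419 0.026
v -0.761 1.479 0.919
v -2 1.653 0.245
v -0.963 1.714 1.138
v -2.241 1.756 0.518
v -1.204 1.816 1.411
v -2.485 1.712 0.804
v -1.448 1.772 1.697
v -2.694 1.527 1.06
v -1.657 1.587 1.952
v -2.837 1.23 1.246
v -1.8 1.29 2.139
v -2.892 0.866 1.334
v -1.855 0.927 2.227
v -2.851 0.491 1.311
v -1.813 0.551 2.204
v -2.719 0.161 1.181
v -1.682 0.221 2.074
v -2.517 -0.074 0.962
v -1.48 -0.013 1.855
v -2.276 -0.176 0.689
v -1.239 -0.116 1.582
v -2.032 -0.132 0.403
v -0.995 -0.072 1.296
v -1.823 0.053 0.148
v -0.786 0.113 1.04
v -1.68 0.35 -0.039
v -0.643 0.41 0.854
v -1.625 0.713 -0.127
v -0.588 0.774 0.766
v 2.206 -2.26 2.167
v 2.987 -2.523 2.768
v 2.035 -2.822 3.874
v 1.254 -2.56 3.273
v 2.942 -2.078 2.849
v 1.99 -2.378 3.956
v 2.751 -1.67 2.795
v 1.799 -1.97 3.902
v 2.452 -1.379 2.617
v 1.5 -1.678 3.724
v 2.104 -1.262 2.35
v 1.152 -1.562 3.456
v 1.777 -1.343 2.046
v 0.825 -1.642 3.153
v 1.534 -1.605 1.766
v 0.582 -1.905 2.873
v 1.425 -1.998 1.566
v 0.473 -2.297 2.672
v 1.47 -2.442 1.484
v 0.518 -2.742 2.591
v 1.661 -2.85 1.538
v 0.709 -3.15 2.645
v 1.96 -3.142 1.716
v 1.008 -3.441 2.823
v 2.308 -3.258 1.984
v 1.356 -3.558 3.09
v 2.635 -3.178 2.287
v 1.683 -3.477 3.394
v 2.878 -2.915 2.567
v 1.926 -3.215 3.674
f 2 1 5
f 2 5 3
f 3 5 6
f 3 6 4
f 5 1 7
f 5 7 6
f 6 7 8
f 6 8 4
f 7 1 9
f 7 9 8
f 8 9 10
f 8 10 4
f 9 1 11
f 9 11 10
f 10 11 12
f 10 12 4
f 11 1 13
f 11 13 12
f 12 13 14
f 12 14 4
f 13 1 15
f 13 15 14
f 14 15 16
f 14 16 4
f 15 1 17
f 15 17 16
f 16 17 18
f 16 18 4
f 17 1 19
f 17 19 18
f 18 19 20
f 18 20 4
f 19 1 21
f 19 21 20
f 20 21 22
f 20 22 4
f 21 1 23
f 21 23 22
f 22 23 24
f 22 24 4
f 23 1 25
f 23 25 24
f 24 25 26
f 24 26 4
f 25 1 27
f 25 27 26
f 26 27 28
f 26 28 4
f 27 1 29
f 27 29 28
f 28 29 30
f 28 30 4
f 29 1 31
f 29 31 30
f 30 31 32
f 30 32 4
f 31 1 33
f 31 33 32
f 32 33 34
f 32 34 4
f 33 1 2
f 33 2 34
f 34 2 3
f 34 3 4
f 36 35 39
f 36 39 37
f 37 39 40
f 37 40 38
f 39 35 41
f 39 41 40
f 40 41 42
f 40 42 38
f 41 35 43
f 41 43 42
f 42 43 44
f 42 44 38
f 43 35 45
f 43 45 44
f 44 45 46
f 44 46 38
f 45 35 47
f 45 47 46
f 46 47 48
f 46 48 38
f 47 35 49
f 47 49 48
f 48 49 50
f 48 50 38
f 49 35 51
f 49 51 50
f 50 51 52
f 50 52 38
f 51 35 53
f 51 53 52
f 52 53 54
f 52 54 38
f 53 35 55
f 53 55 54
f 54 55 56
f 54 56 38
f 55 35 57
f 55 57 56
f 56 57 58
f 56 58 38
f 57 35 59
f 57 59 58
f 58 59 60
f 58 60 38
f 59 35 61
f 59 61 60
f 60 61 62
f 60 62 38
f 61 35 63
f 61 63 62
f 62 63 64
f 62 64 38
f 63 35 36
f 63 36 64
f 64 36 37
f 64 37 38



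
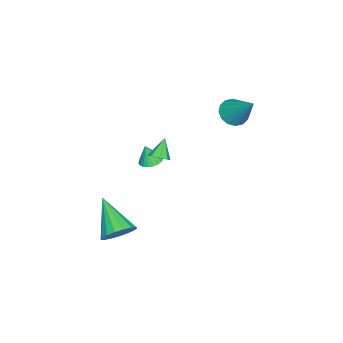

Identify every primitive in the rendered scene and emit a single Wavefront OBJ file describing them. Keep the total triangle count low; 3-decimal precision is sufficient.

v -2.835 -0.762 -0.813
v -2.534 -1.271 -0.963
v -2.745 -1.018 0.233
v -2.345 -1.104 -0.938
v -2.241 -0.877 -0.892
v -2.24 -0.631 -0.832
v -2.341 -0.407 -0.768
v -2.528 -0.245 -0.712
v -2.768 -0.172 -0.674
v -3.019 -0.201 -0.66
v -3.239 -0.327 -0.672
v -3.389 -0.529 -0.708
v -3.443 -0.771 -0.763
v -3.392 -1.011 -0.826
v -3.244 -1.208 -0.887
v -3.026 -1.328 -0.935
v -2.775 -1.351 -0.962
v -4.237 2.908 2.805
v -3.721 2.339 3.029
v -3.503 4.152 4.275
v -3.52 2.559 2.742
v -3.51 2.873 2.472
v -3.696 3.196 2.291
v -4.026 3.442 2.248
v -4.413 3.545 2.354
v -4.752 3.478 2.581
v -4.954 3.258 2.868
v -4.964 2.944 3.138
v -4.778 2.621 3.319
v -4.448 2.375 3.362
v -4.061 2.272 3.256
v 2.046 -0.222 -2.289
v 2.4 0.184 -1.568
v 0.934 -1.558 -0.991
v 2.04 0.408 -1.647
v 1.682 0.487 -1.872
v 1.407 0.404 -2.193
v 1.278 0.178 -2.536
v 1.326 -0.141 -2.823
v 1.538 -0.477 -2.987
v 1.867 -0.756 -2.992
v 2.237 -0.912 -2.835
v 2.563 -0.91 -2.554
v 2.771 -0.75 -2.212
v 2.813 -0.47 -1.888
v 2.679 -0.133 -1.656
v -0.768 0.561 1.306
v -0.377 0.351 1.631
v -1.492 0.559 2.174
v -0.378 0.772 1.631
v -0.608 1.07 1.441
v -0.931 1.069 1.172
v -1.159 0.771 0.981
v -1.158 0.35 0.98
v -0.929 0.053 1.17
v -0.606 0.053 1.44
f 2 1 4
f 2 4 3
f 4 1 5
f 4 5 3
f 5 1 6
f 5 6 3
f 6 1 7
f 6 7 3
f 7 1 8
f 7 8 3
f 8 1 9
f 8 9 3
f 9 1 10
f 9 10 3
f 10 1 11
f 10 11 3
f 11 1 12
f 11 12 3
f 12 1 13
f 12 13 3
f 13 1 14
f 13 14 3
f 14 1 15
f 14 15 3
f 15 1 16
f 15 16 3
f 16 1 17
f 16 17 3
f 17 1 2
f 17 2 3
f 19 18 21
f 19 21 20
f 21 18 22
f 21 22 20
f 22 18 23
f 22 23 20
f 23 18 24
f 23 24 20
f 24 18 25
f 24 25 20
f 25 18 26
f 25 26 20
f 26 18 27
f 26 27 20
f 27 18 28
f 27 28 20
f 28 18 29
f 28 29 20
f 29 18 30
f 29 30 20
f 30 18 31
f 30 31 20
f 31 18 19
f 31 19 20
f 33 32 35
f 33 35 34
f 35 32 36
f 35 36 34
f 36 32 37
f 36 37 34
f 37 32 38
f 37 38 34
f 38 32 39
f 38 39 34
f 39 32 40
f 39 40 34
f 40 32 41
f 40 41 34
f 41 32 42
f 41 42 34
f 42 32 43
f 42 43 34
f 43 32 44
f 43 44 34
f 44 32 45
f 44 45 34
f 45 32 46
f 45 46 34
f 46 32 33
f 46 33 34
f 48 47 50
f 48 50 49
f 50 47 51
f 50 51 49
f 51 47 52
f 51 52 49
f 52 47 53
f 52 53 49
f 53 47 54
f 53 54 49
f 54 47 55
f 54 55 49
f 55 47 56
f 55 56 49
f 56 47 48
f 56 48 49



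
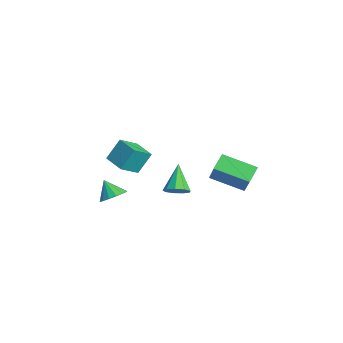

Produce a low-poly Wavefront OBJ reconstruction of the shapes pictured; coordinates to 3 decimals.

v -1.585 0.897 -4.042
v -1.167 1.577 -3.902
v -2.855 1.383 -2.618
v -1.559 1.67 -4.283
v -1.962 1.401 -4.551
v -2.189 0.897 -4.581
v -2.133 0.392 -4.359
v -1.821 0.124 -3.989
v -1.398 0.217 -3.644
v -1.062 0.628 -3.485
v -0.971 1.165 -3.587
v 1.258 -3.586 -1.89
v 1.802 -3.202 -1.378
v 0.582 -3.934 -0.91
v 1.506 -2.899 -1.475
v 1.143 -2.78 -1.683
v 0.811 -2.877 -1.946
v 0.599 -3.164 -2.195
v 0.563 -3.564 -2.361
v 0.713 -3.97 -2.402
v 1.01 -4.273 -2.305
v 1.373 -4.392 -2.097
v 1.705 -4.295 -1.833
v 1.917 -4.008 -1.585
v 1.953 -3.608 -1.418
v 0.909 2.269 -0.925
v 0.24 2.973 -0.272
v -0.462 2.457 -2.531
v -1.13 3.161 -1.878
v 2.01 3.999 -1.662
v 1.342 4.703 -1.009
v 0.64 4.187 -3.268
v -0.029 4.891 -2.615
v 2.304 -4.217 1.903
v 2.174 -3.423 3.121
v 1.873 -3.15 1.161
v 1.742 -2.355 2.379
v 3.618 -3.785 1.761
v 3.487 -2.99 2.979
v 3.186 -2.717 1.019
v 3.056 -1.923 2.237
f 2 1 4
f 2 4 3
f 4 1 5
f 4 5 3
f 5 1 6
f 5 6 3
f 6 1 7
f 6 7 3
f 7 1 8
f 7 8 3
f 8 1 9
f 8 9 3
f 9 1 10
f 9 10 3
f 10 1 11
f 10 11 3
f 11 1 2
f 11 2 3
f 13 12 15
f 13 15 14
f 15 12 16
f 15 16 14
f 16 12 17
f 16 17 14
f 17 12 18
f 17 18 14
f 18 12 19
f 18 19 14
f 19 12 20
f 19 20 14
f 20 12 21
f 20 21 14
f 21 12 22
f 21 22 14
f 22 12 23
f 22 23 14
f 23 12 24
f 23 24 14
f 24 12 25
f 24 25 14
f 25 12 13
f 25 13 14
f 27 29 26
f 30 27 26
f 26 29 28
f 28 30 26
f 27 33 29
f 31 27 30
f 31 33 27
f 29 33 28
f 32 30 28
f 28 33 32
f 32 31 30
f 33 31 32
f 35 37 34
f 38 35 34
f 34 37 36
f 36 38 34
f 35 41 37
f 39 35 38
f 39 41 35
f 37 41 36
f 40 38 36
f 36 41 40
f 40 39 38
f 41 39 40



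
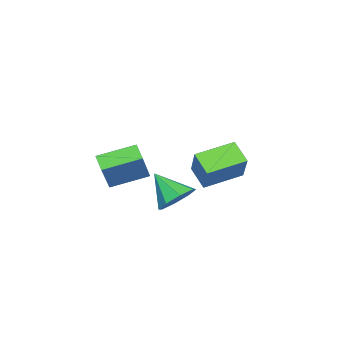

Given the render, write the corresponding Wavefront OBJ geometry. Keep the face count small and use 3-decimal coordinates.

v -5.123 2.45 -1.586
v -4.138 3.008 0.051
v -4.405 3.376 -2.333
v -3.421 3.935 -0.696
v -3.619 0.965 -1.984
v -2.635 1.524 -0.347
v -2.902 1.892 -2.731
v -1.917 2.45 -1.094
v -0.258 1.598 -2.169
v 0.417 2.02 -1.425
v -0.742 0.222 -0.951
v -0.353 2.336 -1.373
v -1.068 2.22 -1.788
v -1.308 1.739 -2.426
v -0.933 1.175 -2.914
v -0.163 0.859 -2.965
v 0.552 0.975 -2.55
v 0.792 1.456 -1.912
v 1.02 -1.604 -0.414
v 2.151 -1.482 1.375
v -0.027 -0.004 0.139
v 1.105 0.118 1.928
v 1.675 -1.018 -0.868
v 2.807 -0.896 0.921
v 0.629 0.582 -0.315
v 1.76 0.704 1.474
f 2 4 1
f 5 2 1
f 1 4 3
f 3 5 1
f 2 8 4
f 6 2 5
f 6 8 2
f 4 8 3
f 7 5 3
f 3 8 7
f 7 6 5
f 8 6 7
f 10 9 12
f 10 12 11
f 12 9 13
f 12 13 11
f 13 9 14
f 13 14 11
f 14 9 15
f 14 15 11
f 15 9 16
f 15 16 11
f 16 9 17
f 16 17 11
f 17 9 18
f 17 18 11
f 18 9 10
f 18 10 11
f 20 22 19
f 23 20 19
f 19 22 21
f 21 23 19
f 20 26 22
f 24 20 23
f 24 26 20
f 22 26 21
f 25 23 21
f 21 26 25
f 25 24 23
f 26 24 25



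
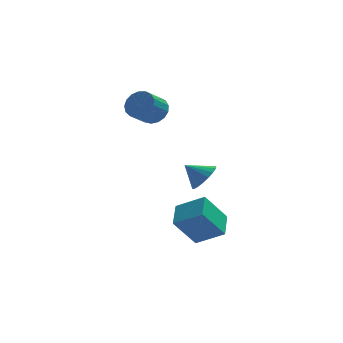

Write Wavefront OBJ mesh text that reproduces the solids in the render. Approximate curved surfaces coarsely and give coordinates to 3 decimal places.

v 0.388 -2.387 -0.835
v 0.895 -1.885 -0.373
v -0.488 -2.173 -0.105
v 0.745 -1.645 -0.624
v 0.524 -1.552 -0.917
v 0.276 -1.625 -1.193
v 0.05 -1.848 -1.399
v -0.109 -2.178 -1.492
v -0.169 -2.55 -1.456
v -0.12 -2.889 -1.296
v 0.031 -3.129 -1.046
v 0.252 -3.222 -0.753
v 0.5 -3.15 -0.477
v 0.726 -2.926 -0.271
v 0.885 -2.596 -0.177
v 0.945 -2.225 -0.214
v -1.455 3.484 1.063
v -1.131 3.856 1.755
v -1.881 3.109 2.509
v -2.205 2.736 1.817
v -1.453 4.087 1.662
v -2.203 3.339 2.416
v -1.776 4.179 1.433
v -2.526 3.431 2.186
v -2.025 4.112 1.118
v -2.776 3.364 1.872
v -2.144 3.901 0.791
v -2.894 3.153 1.545
v -2.105 3.594 0.526
v -2.855 2.847 1.28
v -1.916 3.263 0.384
v -2.667 2.515 1.138
v -1.623 2.982 0.398
v -2.373 2.234 1.152
v -1.29 2.816 0.564
v -2.04 2.068 1.318
v -0.996 2.803 0.844
v -1.746 2.055 1.598
v -0.806 2.946 1.175
v -1.556 2.198 1.929
v -0.766 3.212 1.48
v -1.516 2.465 2.234
v -0.883 3.541 1.689
v -1.633 2.793 2.443
v -1.022 -2.174 -3.842
v 0.278 -2.702 -3.033
v -0.778 -0.856 -3.373
v 0.522 -1.384 -2.564
v 0.058 -1.836 -5.356
v 1.358 -2.364 -4.547
v 0.302 -0.518 -4.887
v 1.602 -1.046 -4.078
f 2 1 4
f 2 4 3
f 4 1 5
f 4 5 3
f 5 1 6
f 5 6 3
f 6 1 7
f 6 7 3
f 7 1 8
f 7 8 3
f 8 1 9
f 8 9 3
f 9 1 10
f 9 10 3
f 10 1 11
f 10 11 3
f 11 1 12
f 11 12 3
f 12 1 13
f 12 13 3
f 13 1 14
f 13 14 3
f 14 1 15
f 14 15 3
f 15 1 16
f 15 16 3
f 16 1 2
f 16 2 3
f 18 17 21
f 18 21 19
f 19 21 22
f 19 22 20
f 21 17 23
f 21 23 22
f 22 23 24
f 22 24 20
f 23 17 25
f 23 25 24
f 24 25 26
f 24 26 20
f 25 17 27
f 25 27 26
f 26 27 28
f 26 28 20
f 27 17 29
f 27 29 28
f 28 29 30
f 28 30 20
f 29 17 31
f 29 31 30
f 30 31 32
f 30 32 20
f 31 17 33
f 31 33 32
f 32 33 34
f 32 34 20
f 33 17 35
f 33 35 34
f 34 35 36
f 34 36 20
f 35 17 37
f 35 37 36
f 36 37 38
f 36 38 20
f 37 17 39
f 37 39 38
f 38 39 40
f 38 40 20
f 39 17 41
f 39 41 40
f 40 41 42
f 40 42 20
f 41 17 43
f 41 43 42
f 42 43 44
f 42 44 20
f 43 17 18
f 43 18 44
f 44 18 19
f 44 19 20
f 46 48 45
f 49 46 45
f 45 48 47
f 47 49 45
f 46 52 48
f 50 46 49
f 50 52 46
f 48 52 47
f 51 49 47
f 47 52 51
f 51 50 49
f 52 50 51



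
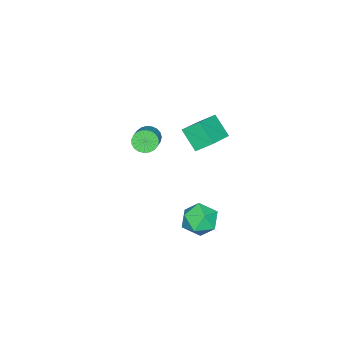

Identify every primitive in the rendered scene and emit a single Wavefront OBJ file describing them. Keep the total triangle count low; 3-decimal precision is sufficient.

v 1.671 2.584 1.573
v 1.309 1.565 2.613
v 1.361 3.464 2.328
v 0.999 2.445 3.368
v 3.421 2.635 2.232
v 3.059 1.616 3.272
v 3.111 3.515 2.987
v 2.749 2.496 4.027
v 2.048 -1.021 0.845
v 2.407 -0.872 0.239
v 4.051 -0.071 1.408
v 3.692 -0.219 2.015
v 2.253 -0.62 0.283
v 3.896 0.182 1.452
v 2.063 -0.437 0.425
v 3.706 0.365 1.594
v 1.87 -0.354 0.639
v 3.514 0.447 1.808
v 1.709 -0.387 0.889
v 3.352 0.414 2.058
v 1.606 -0.53 1.131
v 3.249 0.272 2.3
v 1.579 -0.757 1.324
v 3.223 0.044 2.493
v 1.634 -1.03 1.434
v 3.277 -0.229 2.603
v 1.76 -1.301 1.443
v 3.404 -0.5 2.612
v 1.937 -1.524 1.348
v 3.58 -0.723 2.517
v 2.132 -1.66 1.166
v 3.775 -0.859 2.335
v 2.313 -1.685 0.929
v 3.956 -0.884 2.098
v 2.448 -1.595 0.677
v 4.091 -0.794 1.846
v 2.514 -1.406 0.455
v 4.158 -0.605 1.624
v 2.5 -1.15 0.3
v 4.143 -0.349 1.469
v 2.266 3.355 -3.374
v 3.151 3.684 -4.005
v 2.689 1.596 -3.695
v 3.574 1.925 -4.326
v 3.586 2.089 -3.203
v 3.324 3.176 -3.004
v 2.516 2.104 -4.696
v 2.254 3.191 -4.497
v 3.306 2.91 -4.822
v 3.967 2.901 -3.899
v 1.873 2.379 -3.801
v 2.534 2.37 -2.878
f 2 4 1
f 5 2 1
f 1 4 3
f 3 5 1
f 2 8 4
f 6 2 5
f 6 8 2
f 4 8 3
f 7 5 3
f 3 8 7
f 7 6 5
f 8 6 7
f 10 9 13
f 10 13 11
f 11 13 14
f 11 14 12
f 13 9 15
f 13 15 14
f 14 15 16
f 14 16 12
f 15 9 17
f 15 17 16
f 16 17 18
f 16 18 12
f 17 9 19
f 17 19 18
f 18 19 20
f 18 20 12
f 19 9 21
f 19 21 20
f 20 21 22
f 20 22 12
f 21 9 23
f 21 23 22
f 22 23 24
f 22 24 12
f 23 9 25
f 23 25 24
f 24 25 26
f 24 26 12
f 25 9 27
f 25 27 26
f 26 27 28
f 26 28 12
f 27 9 29
f 27 29 28
f 28 29 30
f 28 30 12
f 29 9 31
f 29 31 30
f 30 31 32
f 30 32 12
f 31 9 33
f 31 33 32
f 32 33 34
f 32 34 12
f 33 9 35
f 33 35 34
f 34 35 36
f 34 36 12
f 35 9 37
f 35 37 36
f 36 37 38
f 36 38 12
f 37 9 39
f 37 39 38
f 38 39 40
f 38 40 12
f 39 9 10
f 39 10 40
f 40 10 11
f 40 11 12
f 41 52 46
f 41 46 42
f 41 42 48
f 41 48 51
f 41 51 52
f 42 46 50
f 46 52 45
f 52 51 43
f 51 48 47
f 48 42 49
f 44 50 45
f 44 45 43
f 44 43 47
f 44 47 49
f 44 49 50
f 45 50 46
f 43 45 52
f 47 43 51
f 49 47 48
f 50 49 42



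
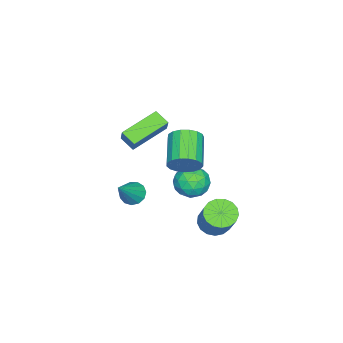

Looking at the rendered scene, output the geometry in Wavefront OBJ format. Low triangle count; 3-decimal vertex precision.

v 0.679 -3.531 0.486
v 0.408 -4.317 0.924
v -1.136 -2.53 1.163
v -1.407 -3.316 1.6
v 1.167 -3.224 1.34
v 0.896 -4.01 1.777
v -0.648 -2.223 2.016
v -0.919 -3.009 2.454
v 1.611 1.237 -2.715
v 2.302 0.787 -2.961
v 3.42 1.573 -1.25
v 2.729 2.023 -1.005
v 2.345 1.148 -3.154
v 3.463 1.934 -1.444
v 2.22 1.529 -3.248
v 3.338 2.315 -1.537
v 1.955 1.843 -3.219
v 3.074 2.629 -1.508
v 1.612 2.018 -3.075
v 2.731 2.804 -1.364
v 1.268 2.015 -2.849
v 2.387 2.801 -1.138
v 1.003 1.833 -2.592
v 2.121 2.619 -0.881
v 0.877 1.515 -2.363
v 1.995 2.3 -0.652
v 0.919 1.133 -2.215
v 2.038 1.919 -0.504
v 1.12 0.775 -2.182
v 2.238 1.561 -0.471
v 1.433 0.523 -2.271
v 2.551 1.309 -0.56
v 1.786 0.434 -2.462
v 2.905 1.22 -0.751
v 2.1 0.53 -2.711
v 3.219 1.316 -1
v 2.143 -2.876 -1.565
v 2.598 -3.113 -2.04
v 3.557 -2.984 -0.155
v 2.63 -2.72 -2.042
v 2.507 -2.376 -1.892
v 2.268 -2.192 -1.639
v 1.99 -2.224 -1.361
v 1.759 -2.464 -1.149
v 1.651 -2.834 -1.068
v 1.699 -3.218 -1.145
v 1.887 -3.493 -1.356
v 2.157 -3.573 -1.632
v 2.422 -3.431 -1.888
v 4.363 0.86 3.261
v 4.782 0.775 3.995
v 3.257 0.154 4.794
v 2.837 0.24 4.059
v 4.636 1.154 4.01
v 3.111 0.534 4.809
v 4.427 1.466 3.853
v 2.902 0.846 4.652
v 4.203 1.639 3.561
v 2.678 1.019 4.36
v 4.016 1.634 3.2
v 2.491 1.013 3.999
v 3.908 1.451 2.852
v 2.383 0.831 3.651
v 3.905 1.134 2.599
v 2.38 0.513 3.398
v 4.006 0.753 2.496
v 2.481 0.132 3.295
v 4.189 0.397 2.569
v 2.664 -0.223 3.368
v 4.412 0.147 2.801
v 2.887 -0.473 3.599
v 4.623 0.061 3.137
v 3.098 -0.56 3.936
v 4.775 0.157 3.502
v 3.25 -0.463 4.301
v 4.832 0.415 3.812
v 3.307 -0.205 4.61
v 1.92 1.017 0.936
v 2.872 0.887 1.042
v 1.868 -0.187 -0.062
v 2.82 -0.317 0.044
v 2.221 -0.511 0.778
v 2.253 0.233 1.395
v 2.487 0.467 -0.415
v 2.519 1.211 0.202
v 3.223 0.547 0.207
v 3.059 -0.057 0.945
v 1.681 0.757 0.035
v 1.517 0.153 0.773
v 2.401 1.058 1.077
v 2.339 -0.358 -0.097
v 1.987 -0.472 0.334
v 2.547 -0.548 0.397
v 2.037 0.673 1.284
v 2.597 0.597 1.347
v 2.214 -0.225 1.191
v 2.143 0.103 -0.367
v 2.703 0.027 -0.304
v 2.193 1.248 0.583
v 2.753 1.172 0.646
v 2.526 0.925 -0.211
v 3.167 0.782 0.649
v 3.136 0.074 0.062
v 2.94 0.535 -0.208
v 2.959 0.972 0.155
v 3.07 0.427 1.082
v 3.039 -0.281 0.495
v 2.687 -0.395 0.926
v 2.706 0.042 1.289
v 3.276 0.227 0.591
v 1.701 0.981 0.485
v 1.67 0.273 -0.102
v 2.034 0.658 -0.309
v 2.053 1.095 0.054
v 1.604 0.626 0.918
v 1.573 -0.082 0.331
v 1.781 -0.272 0.825
v 1.8 0.165 1.188
v 1.464 0.473 0.389
f 2 4 1
f 5 2 1
f 1 4 3
f 3 5 1
f 2 8 4
f 6 2 5
f 6 8 2
f 4 8 3
f 7 5 3
f 3 8 7
f 7 6 5
f 8 6 7
f 10 9 13
f 10 13 11
f 11 13 14
f 11 14 12
f 13 9 15
f 13 15 14
f 14 15 16
f 14 16 12
f 15 9 17
f 15 17 16
f 16 17 18
f 16 18 12
f 17 9 19
f 17 19 18
f 18 19 20
f 18 20 12
f 19 9 21
f 19 21 20
f 20 21 22
f 20 22 12
f 21 9 23
f 21 23 22
f 22 23 24
f 22 24 12
f 23 9 25
f 23 25 24
f 24 25 26
f 24 26 12
f 25 9 27
f 25 27 26
f 26 27 28
f 26 28 12
f 27 9 29
f 27 29 28
f 28 29 30
f 28 30 12
f 29 9 31
f 29 31 30
f 30 31 32
f 30 32 12
f 31 9 33
f 31 33 32
f 32 33 34
f 32 34 12
f 33 9 35
f 33 35 34
f 34 35 36
f 34 36 12
f 35 9 10
f 35 10 36
f 36 10 11
f 36 11 12
f 38 37 40
f 38 40 39
f 40 37 41
f 40 41 39
f 41 37 42
f 41 42 39
f 42 37 43
f 42 43 39
f 43 37 44
f 43 44 39
f 44 37 45
f 44 45 39
f 45 37 46
f 45 46 39
f 46 37 47
f 46 47 39
f 47 37 48
f 47 48 39
f 48 37 49
f 48 49 39
f 49 37 38
f 49 38 39
f 51 50 54
f 51 54 52
f 52 54 55
f 52 55 53
f 54 50 56
f 54 56 55
f 55 56 57
f 55 57 53
f 56 50 58
f 56 58 57
f 57 58 59
f 57 59 53
f 58 50 60
f 58 60 59
f 59 60 61
f 59 61 53
f 60 50 62
f 60 62 61
f 61 62 63
f 61 63 53
f 62 50 64
f 62 64 63
f 63 64 65
f 63 65 53
f 64 50 66
f 64 66 65
f 65 66 67
f 65 67 53
f 66 50 68
f 66 68 67
f 67 68 69
f 67 69 53
f 68 50 70
f 68 70 69
f 69 70 71
f 69 71 53
f 70 50 72
f 70 72 71
f 71 72 73
f 71 73 53
f 72 50 74
f 72 74 73
f 73 74 75
f 73 75 53
f 74 50 76
f 74 76 75
f 75 76 77
f 75 77 53
f 76 50 51
f 76 51 77
f 77 51 52
f 77 52 53
f 78 115 94
f 115 89 118
f 94 118 83
f 115 118 94
f 78 94 90
f 94 83 95
f 90 95 79
f 94 95 90
f 78 90 99
f 90 79 100
f 99 100 85
f 90 100 99
f 78 99 111
f 99 85 114
f 111 114 88
f 99 114 111
f 78 111 115
f 111 88 119
f 115 119 89
f 111 119 115
f 79 95 106
f 95 83 109
f 106 109 87
f 95 109 106
f 83 118 96
f 118 89 117
f 96 117 82
f 118 117 96
f 89 119 116
f 119 88 112
f 116 112 80
f 119 112 116
f 88 114 113
f 114 85 101
f 113 101 84
f 114 101 113
f 85 100 105
f 100 79 102
f 105 102 86
f 100 102 105
f 81 107 93
f 107 87 108
f 93 108 82
f 107 108 93
f 81 93 91
f 93 82 92
f 91 92 80
f 93 92 91
f 81 91 98
f 91 80 97
f 98 97 84
f 91 97 98
f 81 98 103
f 98 84 104
f 103 104 86
f 98 104 103
f 81 103 107
f 103 86 110
f 107 110 87
f 103 110 107
f 82 108 96
f 108 87 109
f 96 109 83
f 108 109 96
f 80 92 116
f 92 82 117
f 116 117 89
f 92 117 116
f 84 97 113
f 97 80 112
f 113 112 88
f 97 112 113
f 86 104 105
f 104 84 101
f 105 101 85
f 104 101 105
f 87 110 106
f 110 86 102
f 106 102 79
f 110 102 106



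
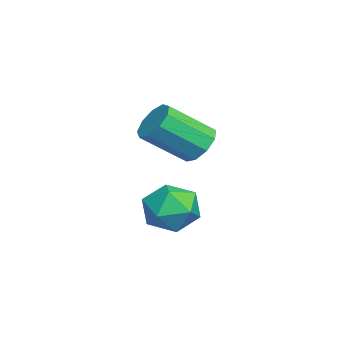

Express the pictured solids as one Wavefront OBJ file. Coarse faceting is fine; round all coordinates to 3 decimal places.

v 3.681 3.752 -1.114
v 4.337 3.064 -1.482
v 3.203 2.676 0.042
v 3.859 1.988 -0.326
v 4.207 2.823 0.145
v 4.502 3.488 -0.569
v 3.038 2.252 -0.871
v 3.333 2.917 -1.585
v 3.94 2.137 -1.332
v 4.662 2.49 -0.705
v 2.878 3.25 -0.735
v 3.6 3.603 -0.108
v 3.259 3.718 1.764
v 3.545 3.325 1.167
v 3.948 1.929 2.279
v 3.661 2.322 2.876
v 3.925 3.613 1.391
v 4.327 2.217 2.504
v 3.992 3.951 1.79
v 4.395 2.555 2.903
v 3.717 4.179 2.177
v 4.119 2.783 3.289
v 3.227 4.192 2.37
v 3.63 2.796 3.482
v 2.752 3.983 2.279
v 3.155 2.587 3.392
v 2.514 3.65 1.948
v 2.917 2.254 3.06
v 2.625 3.349 1.53
v 3.027 1.953 2.643
v 3.032 3.221 1.222
v 3.434 1.824 2.334
f 1 12 6
f 1 6 2
f 1 2 8
f 1 8 11
f 1 11 12
f 2 6 10
f 6 12 5
f 12 11 3
f 11 8 7
f 8 2 9
f 4 10 5
f 4 5 3
f 4 3 7
f 4 7 9
f 4 9 10
f 5 10 6
f 3 5 12
f 7 3 11
f 9 7 8
f 10 9 2
f 14 13 17
f 14 17 15
f 15 17 18
f 15 18 16
f 17 13 19
f 17 19 18
f 18 19 20
f 18 20 16
f 19 13 21
f 19 21 20
f 20 21 22
f 20 22 16
f 21 13 23
f 21 23 22
f 22 23 24
f 22 24 16
f 23 13 25
f 23 25 24
f 24 25 26
f 24 26 16
f 25 13 27
f 25 27 26
f 26 27 28
f 26 28 16
f 27 13 29
f 27 29 28
f 28 29 30
f 28 30 16
f 29 13 31
f 29 31 30
f 30 31 32
f 30 32 16
f 31 13 14
f 31 14 32
f 32 14 15
f 32 15 16



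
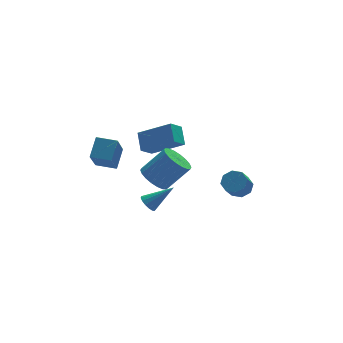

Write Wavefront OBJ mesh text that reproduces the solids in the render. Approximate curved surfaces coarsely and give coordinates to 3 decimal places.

v -2.017 -0.753 0.024
v -1.619 -1.366 -0.409
v -0.485 -1.5 0.823
v -0.883 -0.887 1.256
v -1.448 -1.052 -0.532
v -0.314 -1.186 0.7
v -1.39 -0.678 -0.545
v -0.256 -0.813 0.687
v -1.456 -0.319 -0.445
v -0.322 -0.454 0.787
v -1.633 -0.046 -0.252
v -0.499 -0.181 0.98
v -1.887 0.087 -0.005
v -0.752 -0.048 1.227
v -2.166 0.053 0.249
v -1.031 -0.081 1.481
v -2.415 -0.14 0.457
v -1.281 -0.274 1.689
v -2.586 -0.454 0.58
v -1.452 -0.588 1.812
v -2.644 -0.827 0.593
v -1.51 -0.962 1.825
v -2.578 -1.186 0.493
v -1.444 -1.321 1.725
v -2.401 -1.459 0.3
v -1.267 -1.594 1.532
v -2.148 -1.592 0.053
v -1.013 -1.727 1.285
v -1.869 -1.559 -0.201
v -0.734 -1.693 1.031
v -3.616 3.32 -1.328
v -4.266 2.099 0.225
v -3.053 4.053 -0.516
v -3.703 2.831 1.037
v -2.717 2.729 -1.417
v -3.367 1.507 0.136
v -2.154 3.461 -0.605
v -2.804 2.24 0.948
v 3.233 1.405 -3.302
v 3.829 1.126 -3.096
v 3.284 0.596 -2.233
v 2.687 0.875 -2.438
v 3.735 1.593 -2.868
v 3.19 1.064 -2.005
v 3.347 1.95 -2.895
v 2.802 1.421 -2.032
v 2.892 1.988 -3.159
v 2.346 1.458 -2.296
v 2.636 1.684 -3.507
v 2.091 1.154 -2.644
v 2.73 1.216 -3.735
v 2.185 0.687 -2.872
v 3.118 0.859 -3.708
v 2.573 0.33 -2.845
v 3.574 0.822 -3.444
v 3.028 0.292 -2.581
v -2.162 -0.266 -2.056
v -1.849 -0.385 -2.467
v -0.938 -0.474 -1.064
v -1.827 -0.113 -2.438
v -1.895 0.118 -2.306
v -2.034 0.246 -2.107
v -2.207 0.237 -1.895
v -2.369 0.094 -1.726
v -2.475 -0.146 -1.646
v -2.497 -0.418 -1.675
v -2.43 -0.649 -1.807
v -2.291 -0.777 -2.005
v -2.117 -0.769 -2.218
v -1.956 -0.625 -2.387
v -1.838 1.659 0.392
v -1.69 2.54 1.068
v -1.161 2.007 -0.21
v -1.013 2.887 0.466
v -0.487 0.693 1.354
v -0.339 1.573 2.03
v 0.19 1.04 0.752
v 0.338 1.921 1.428
f 2 1 5
f 2 5 3
f 3 5 6
f 3 6 4
f 5 1 7
f 5 7 6
f 6 7 8
f 6 8 4
f 7 1 9
f 7 9 8
f 8 9 10
f 8 10 4
f 9 1 11
f 9 11 10
f 10 11 12
f 10 12 4
f 11 1 13
f 11 13 12
f 12 13 14
f 12 14 4
f 13 1 15
f 13 15 14
f 14 15 16
f 14 16 4
f 15 1 17
f 15 17 16
f 16 17 18
f 16 18 4
f 17 1 19
f 17 19 18
f 18 19 20
f 18 20 4
f 19 1 21
f 19 21 20
f 20 21 22
f 20 22 4
f 21 1 23
f 21 23 22
f 22 23 24
f 22 24 4
f 23 1 25
f 23 25 24
f 24 25 26
f 24 26 4
f 25 1 27
f 25 27 26
f 26 27 28
f 26 28 4
f 27 1 29
f 27 29 28
f 28 29 30
f 28 30 4
f 29 1 2
f 29 2 30
f 30 2 3
f 30 3 4
f 32 34 31
f 35 32 31
f 31 34 33
f 33 35 31
f 32 38 34
f 36 32 35
f 36 38 32
f 34 38 33
f 37 35 33
f 33 38 37
f 37 36 35
f 38 36 37
f 40 39 43
f 40 43 41
f 41 43 44
f 41 44 42
f 43 39 45
f 43 45 44
f 44 45 46
f 44 46 42
f 45 39 47
f 45 47 46
f 46 47 48
f 46 48 42
f 47 39 49
f 47 49 48
f 48 49 50
f 48 50 42
f 49 39 51
f 49 51 50
f 50 51 52
f 50 52 42
f 51 39 53
f 51 53 52
f 52 53 54
f 52 54 42
f 53 39 55
f 53 55 54
f 54 55 56
f 54 56 42
f 55 39 40
f 55 40 56
f 56 40 41
f 56 41 42
f 58 57 60
f 58 60 59
f 60 57 61
f 60 61 59
f 61 57 62
f 61 62 59
f 62 57 63
f 62 63 59
f 63 57 64
f 63 64 59
f 64 57 65
f 64 65 59
f 65 57 66
f 65 66 59
f 66 57 67
f 66 67 59
f 67 57 68
f 67 68 59
f 68 57 69
f 68 69 59
f 69 57 70
f 69 70 59
f 70 57 58
f 70 58 59
f 72 74 71
f 75 72 71
f 71 74 73
f 73 75 71
f 72 78 74
f 76 72 75
f 76 78 72
f 74 78 73
f 77 75 73
f 73 78 77
f 77 76 75
f 78 76 77



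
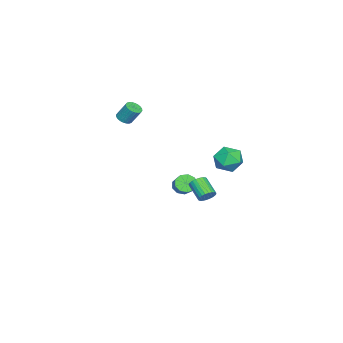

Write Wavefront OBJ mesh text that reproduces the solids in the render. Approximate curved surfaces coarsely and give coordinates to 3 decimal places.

v 1.397 3.742 0.952
v 1.916 3.432 1.566
v 0.284 3.388 1.714
v 0.803 3.078 2.328
v 0.767 3.927 2.183
v 1.455 4.146 1.711
v 0.745 2.674 1.569
v 1.433 2.893 1.097
v 1.514 2.772 1.947
v 1.527 3.546 2.327
v 0.673 3.274 0.953
v 0.686 4.048 1.333
v -3.362 -0.571 -3.145
v -2.929 -0.745 -3.537
v -2.225 -0.324 -2.948
v -2.658 -0.149 -2.555
v -3.07 -0.366 -3.64
v -2.366 0.055 -3.05
v -3.348 -0.083 -3.51
v -2.644 0.339 -2.921
v -3.632 -0.028 -3.21
v -2.928 0.394 -2.621
v -3.79 -0.227 -2.879
v -3.086 0.195 -2.29
v -3.748 -0.587 -2.672
v -3.044 -0.165 -2.083
v -3.525 -0.939 -2.687
v -2.821 -0.518 -2.097
v -3.226 -1.119 -2.915
v -2.522 -0.698 -2.326
v -2.99 -1.043 -3.251
v -2.287 -0.621 -2.662
v -0.185 1.888 -1.938
v 0.239 1.621 -1.844
v -0.372 0.884 -1.188
v -0.795 1.152 -1.282
v 0.242 1.752 -1.694
v -0.369 1.015 -1.038
v 0.18 1.904 -1.581
v -0.431 1.167 -0.926
v 0.062 2.053 -1.523
v -0.549 1.317 -0.867
v -0.093 2.178 -1.528
v -0.704 1.441 -0.872
v -0.262 2.258 -1.595
v -0.873 1.521 -0.939
v -0.42 2.282 -1.715
v -1.031 1.545 -1.059
v -0.541 2.246 -1.868
v -1.152 1.51 -1.212
v -0.608 2.156 -2.032
v -1.219 1.419 -1.376
v -0.611 2.025 -2.182
v -1.222 1.288 -1.526
v -0.549 1.873 -2.294
v -1.16 1.136 -1.639
v -0.431 1.723 -2.353
v -1.042 0.987 -1.697
v -0.276 1.599 -2.348
v -0.887 0.862 -1.692
v -0.107 1.519 -2.281
v -0.718 0.782 -1.625
v 0.051 1.495 -2.161
v -0.56 0.758 -1.505
v 0.172 1.53 -2.008
v -0.439 0.794 -1.352
v -3.897 -4.104 1.101
v -3.399 -4.139 1.105
v -3.364 -3.551 2.022
v -3.863 -3.516 2.019
v -3.425 -3.976 1.001
v -3.39 -3.388 1.918
v -3.523 -3.832 0.913
v -3.488 -3.244 1.83
v -3.678 -3.73 0.853
v -3.643 -3.142 1.77
v -3.866 -3.685 0.831
v -3.831 -3.096 1.748
v -4.059 -3.703 0.85
v -4.025 -3.115 1.768
v -4.228 -3.783 0.908
v -4.193 -3.195 1.825
v -4.346 -3.911 0.995
v -4.311 -3.323 1.912
v -4.396 -4.069 1.098
v -4.361 -3.481 2.015
v -4.37 -4.232 1.202
v -4.335 -3.644 2.119
v -4.272 -4.376 1.29
v -4.237 -3.788 2.207
v -4.117 -4.478 1.35
v -4.082 -3.89 2.267
v -3.929 -4.524 1.372
v -3.894 -3.935 2.289
v -3.735 -4.505 1.352
v -3.701 -3.917 2.27
v -3.567 -4.425 1.295
v -3.532 -3.837 2.212
v -3.449 -4.297 1.208
v -3.414 -3.709 2.125
f 1 12 6
f 1 6 2
f 1 2 8
f 1 8 11
f 1 11 12
f 2 6 10
f 6 12 5
f 12 11 3
f 11 8 7
f 8 2 9
f 4 10 5
f 4 5 3
f 4 3 7
f 4 7 9
f 4 9 10
f 5 10 6
f 3 5 12
f 7 3 11
f 9 7 8
f 10 9 2
f 14 13 17
f 14 17 15
f 15 17 18
f 15 18 16
f 17 13 19
f 17 19 18
f 18 19 20
f 18 20 16
f 19 13 21
f 19 21 20
f 20 21 22
f 20 22 16
f 21 13 23
f 21 23 22
f 22 23 24
f 22 24 16
f 23 13 25
f 23 25 24
f 24 25 26
f 24 26 16
f 25 13 27
f 25 27 26
f 26 27 28
f 26 28 16
f 27 13 29
f 27 29 28
f 28 29 30
f 28 30 16
f 29 13 31
f 29 31 30
f 30 31 32
f 30 32 16
f 31 13 14
f 31 14 32
f 32 14 15
f 32 15 16
f 34 33 37
f 34 37 35
f 35 37 38
f 35 38 36
f 37 33 39
f 37 39 38
f 38 39 40
f 38 40 36
f 39 33 41
f 39 41 40
f 40 41 42
f 40 42 36
f 41 33 43
f 41 43 42
f 42 43 44
f 42 44 36
f 43 33 45
f 43 45 44
f 44 45 46
f 44 46 36
f 45 33 47
f 45 47 46
f 46 47 48
f 46 48 36
f 47 33 49
f 47 49 48
f 48 49 50
f 48 50 36
f 49 33 51
f 49 51 50
f 50 51 52
f 50 52 36
f 51 33 53
f 51 53 52
f 52 53 54
f 52 54 36
f 53 33 55
f 53 55 54
f 54 55 56
f 54 56 36
f 55 33 57
f 55 57 56
f 56 57 58
f 56 58 36
f 57 33 59
f 57 59 58
f 58 59 60
f 58 60 36
f 59 33 61
f 59 61 60
f 60 61 62
f 60 62 36
f 61 33 63
f 61 63 62
f 62 63 64
f 62 64 36
f 63 33 65
f 63 65 64
f 64 65 66
f 64 66 36
f 65 33 34
f 65 34 66
f 66 34 35
f 66 35 36
f 68 67 71
f 68 71 69
f 69 71 72
f 69 72 70
f 71 67 73
f 71 73 72
f 72 73 74
f 72 74 70
f 73 67 75
f 73 75 74
f 74 75 76
f 74 76 70
f 75 67 77
f 75 77 76
f 76 77 78
f 76 78 70
f 77 67 79
f 77 79 78
f 78 79 80
f 78 80 70
f 79 67 81
f 79 81 80
f 80 81 82
f 80 82 70
f 81 67 83
f 81 83 82
f 82 83 84
f 82 84 70
f 83 67 85
f 83 85 84
f 84 85 86
f 84 86 70
f 85 67 87
f 85 87 86
f 86 87 88
f 86 88 70
f 87 67 89
f 87 89 88
f 88 89 90
f 88 90 70
f 89 67 91
f 89 91 90
f 90 91 92
f 90 92 70
f 91 67 93
f 91 93 92
f 92 93 94
f 92 94 70
f 93 67 95
f 93 95 94
f 94 95 96
f 94 96 70
f 95 67 97
f 95 97 96
f 96 97 98
f 96 98 70
f 97 67 99
f 97 99 98
f 98 99 100
f 98 100 70
f 99 67 68
f 99 68 100
f 100 68 69
f 100 69 70

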